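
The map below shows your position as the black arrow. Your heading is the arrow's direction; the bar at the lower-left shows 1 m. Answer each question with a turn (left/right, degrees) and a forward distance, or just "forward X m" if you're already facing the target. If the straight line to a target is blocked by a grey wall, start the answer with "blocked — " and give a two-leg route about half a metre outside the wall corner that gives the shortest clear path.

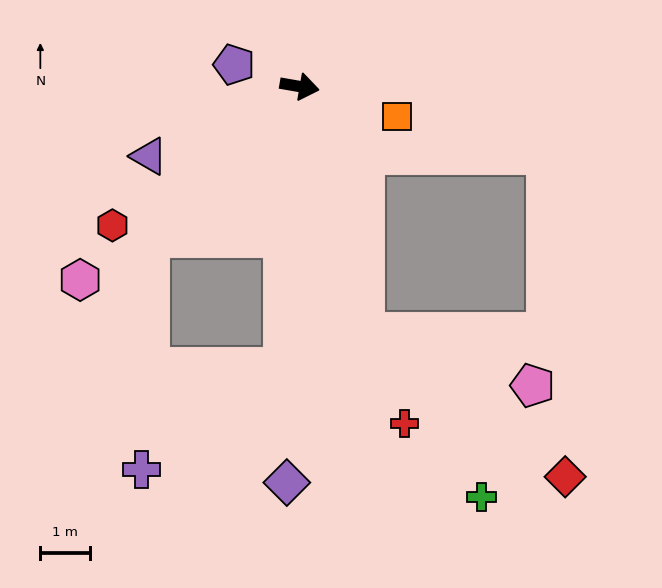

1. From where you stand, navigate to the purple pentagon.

turn left 171°, forward 1.4 m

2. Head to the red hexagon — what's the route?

turn right 134°, forward 4.7 m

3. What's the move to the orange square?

turn right 7°, forward 2.1 m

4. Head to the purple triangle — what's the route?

turn right 145°, forward 3.4 m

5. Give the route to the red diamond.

blocked — turn right 66°, forward 5.2 m, then turn left 40°, forward 5.0 m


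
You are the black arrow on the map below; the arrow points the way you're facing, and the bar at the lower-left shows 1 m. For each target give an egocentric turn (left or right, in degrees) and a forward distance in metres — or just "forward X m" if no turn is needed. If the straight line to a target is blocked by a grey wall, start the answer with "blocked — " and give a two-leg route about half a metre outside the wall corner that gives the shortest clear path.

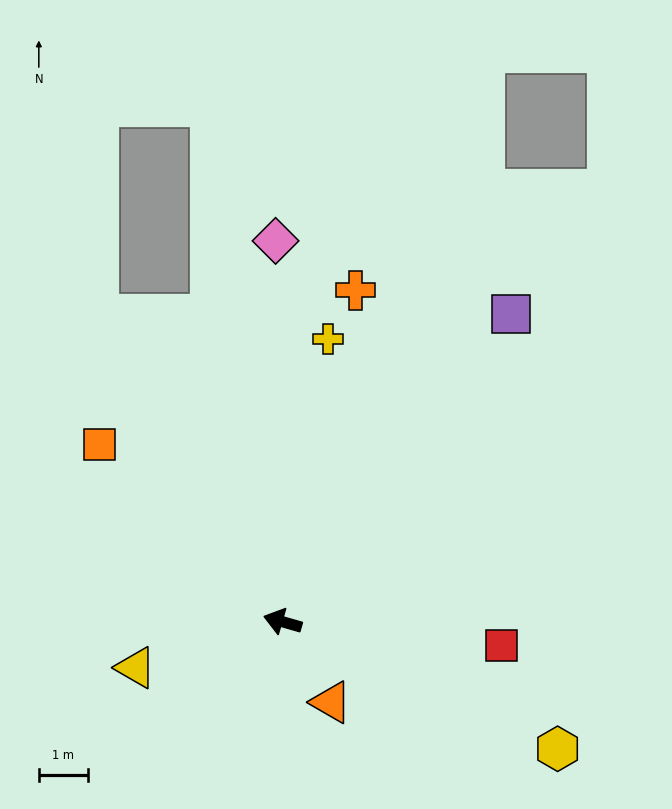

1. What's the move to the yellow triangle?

turn left 33°, forward 3.1 m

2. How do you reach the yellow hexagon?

turn left 171°, forward 6.1 m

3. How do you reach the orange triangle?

turn left 137°, forward 1.9 m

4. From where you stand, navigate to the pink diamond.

turn right 73°, forward 7.7 m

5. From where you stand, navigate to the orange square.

turn right 28°, forward 5.2 m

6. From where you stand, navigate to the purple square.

turn right 111°, forward 7.8 m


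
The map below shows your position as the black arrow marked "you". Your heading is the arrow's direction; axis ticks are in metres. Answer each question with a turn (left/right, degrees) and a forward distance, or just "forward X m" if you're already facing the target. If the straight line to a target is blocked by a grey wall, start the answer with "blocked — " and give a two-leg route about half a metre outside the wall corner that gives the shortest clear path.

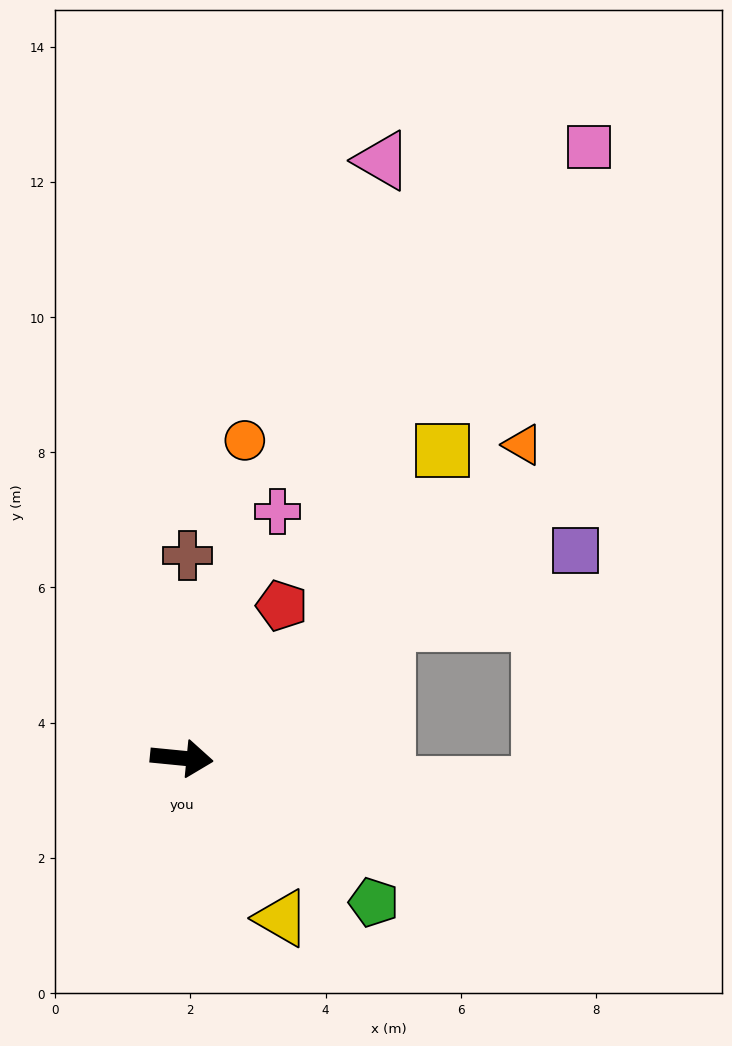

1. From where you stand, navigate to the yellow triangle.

turn right 52°, forward 2.8 m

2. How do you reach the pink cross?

turn left 74°, forward 3.9 m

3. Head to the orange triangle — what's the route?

turn left 48°, forward 6.9 m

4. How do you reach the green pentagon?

turn right 31°, forward 3.6 m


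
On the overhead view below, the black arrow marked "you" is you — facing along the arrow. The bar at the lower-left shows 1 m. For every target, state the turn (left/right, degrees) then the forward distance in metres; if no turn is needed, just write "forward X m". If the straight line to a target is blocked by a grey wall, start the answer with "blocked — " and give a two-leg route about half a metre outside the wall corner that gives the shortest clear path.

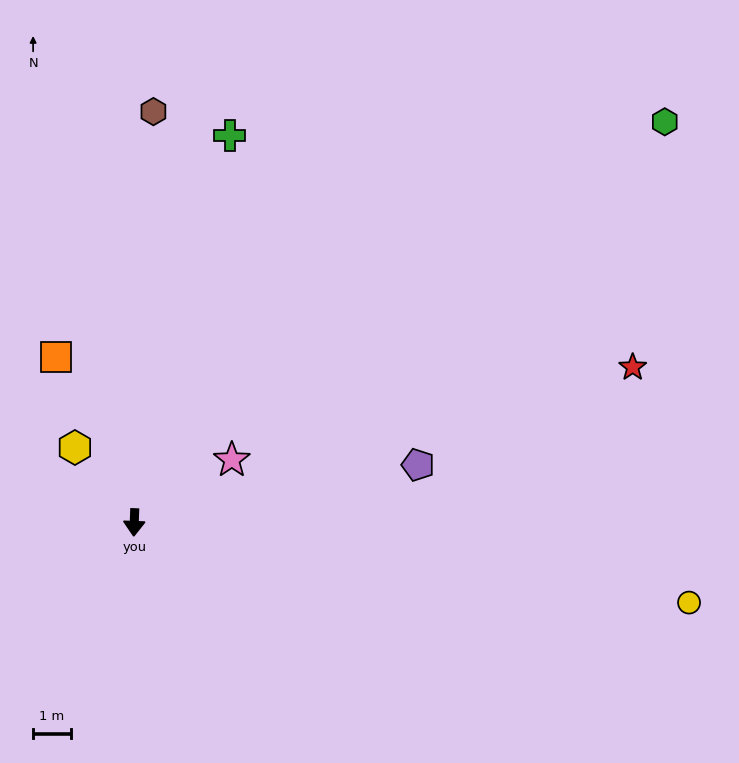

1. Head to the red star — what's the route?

turn left 109°, forward 13.8 m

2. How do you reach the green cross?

turn left 168°, forward 10.5 m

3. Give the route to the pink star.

turn left 125°, forward 3.1 m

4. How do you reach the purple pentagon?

turn left 104°, forward 7.6 m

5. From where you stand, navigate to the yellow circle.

turn left 84°, forward 14.8 m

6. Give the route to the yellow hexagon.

turn right 139°, forward 2.5 m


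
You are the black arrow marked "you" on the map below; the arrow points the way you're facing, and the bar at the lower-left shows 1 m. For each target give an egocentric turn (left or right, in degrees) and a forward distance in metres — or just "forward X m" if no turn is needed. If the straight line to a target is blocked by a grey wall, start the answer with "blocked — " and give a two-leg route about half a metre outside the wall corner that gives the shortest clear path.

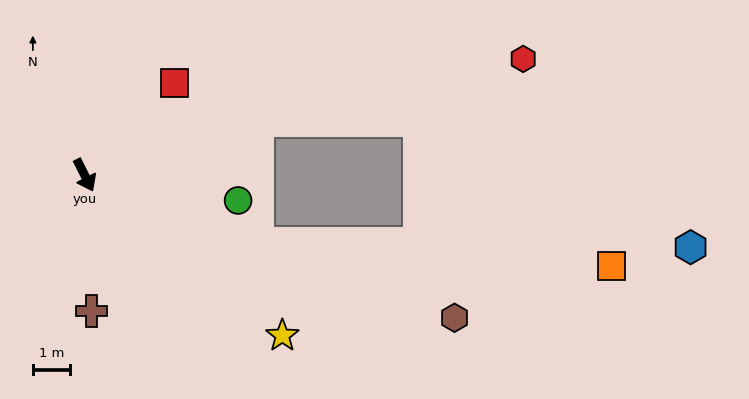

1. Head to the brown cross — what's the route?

turn right 24°, forward 3.7 m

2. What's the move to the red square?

turn left 109°, forward 3.5 m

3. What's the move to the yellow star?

turn left 24°, forward 6.8 m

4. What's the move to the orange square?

blocked — turn left 42°, forward 5.0 m, then turn left 18°, forward 9.5 m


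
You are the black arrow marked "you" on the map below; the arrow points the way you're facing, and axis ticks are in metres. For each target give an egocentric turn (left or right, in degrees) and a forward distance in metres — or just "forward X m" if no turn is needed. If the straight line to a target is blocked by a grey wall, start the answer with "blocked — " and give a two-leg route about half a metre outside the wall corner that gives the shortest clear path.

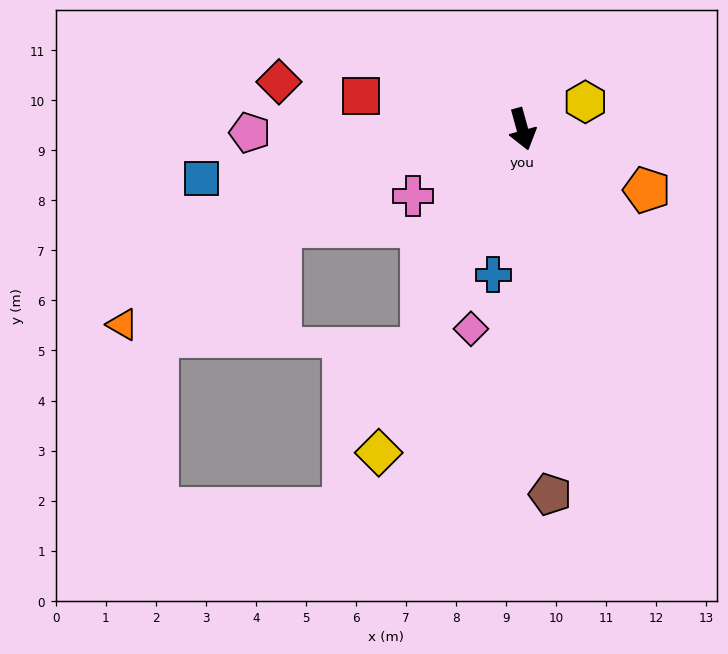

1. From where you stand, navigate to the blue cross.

turn right 27°, forward 3.0 m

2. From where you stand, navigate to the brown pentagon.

turn right 11°, forward 7.3 m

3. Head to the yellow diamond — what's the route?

turn right 39°, forward 7.1 m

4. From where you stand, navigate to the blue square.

turn right 97°, forward 6.5 m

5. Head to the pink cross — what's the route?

turn right 74°, forward 2.6 m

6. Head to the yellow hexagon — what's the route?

turn left 98°, forward 1.4 m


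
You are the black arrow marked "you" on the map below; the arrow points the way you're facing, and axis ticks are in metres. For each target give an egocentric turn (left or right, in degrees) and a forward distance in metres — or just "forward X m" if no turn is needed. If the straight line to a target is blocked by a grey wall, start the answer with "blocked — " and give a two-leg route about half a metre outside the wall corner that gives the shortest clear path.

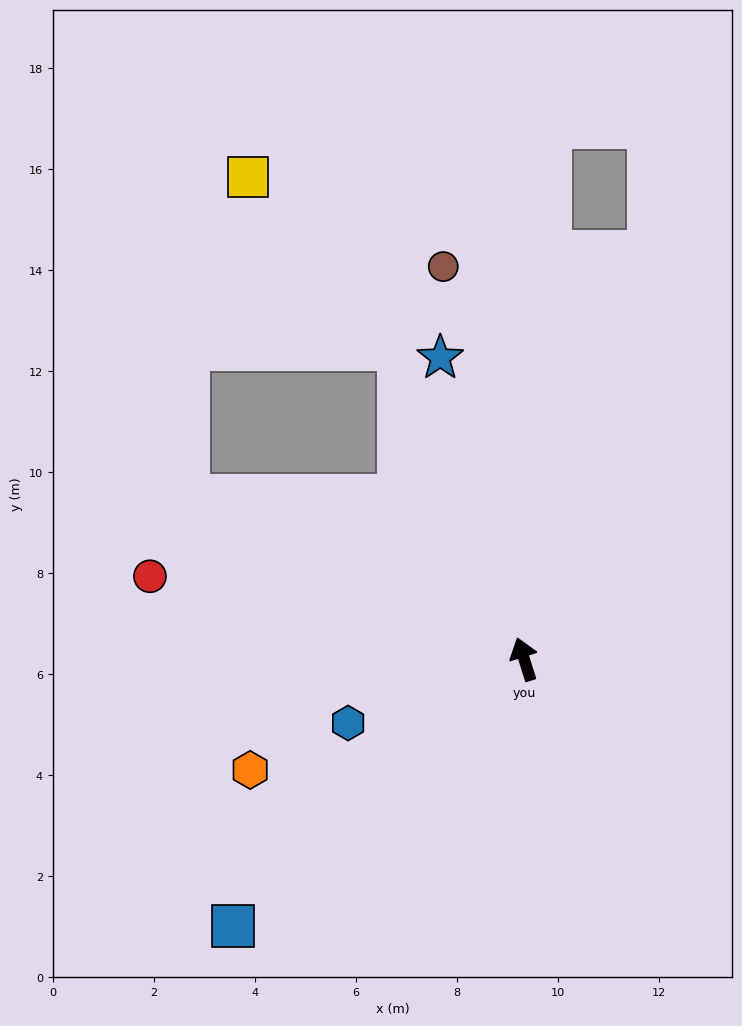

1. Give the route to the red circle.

turn left 60°, forward 7.6 m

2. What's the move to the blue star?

turn right 2°, forward 6.2 m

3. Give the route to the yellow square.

blocked — turn left 4°, forward 6.6 m, then turn left 20°, forward 4.5 m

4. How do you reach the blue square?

turn left 115°, forward 7.8 m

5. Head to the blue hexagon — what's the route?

turn left 92°, forward 3.7 m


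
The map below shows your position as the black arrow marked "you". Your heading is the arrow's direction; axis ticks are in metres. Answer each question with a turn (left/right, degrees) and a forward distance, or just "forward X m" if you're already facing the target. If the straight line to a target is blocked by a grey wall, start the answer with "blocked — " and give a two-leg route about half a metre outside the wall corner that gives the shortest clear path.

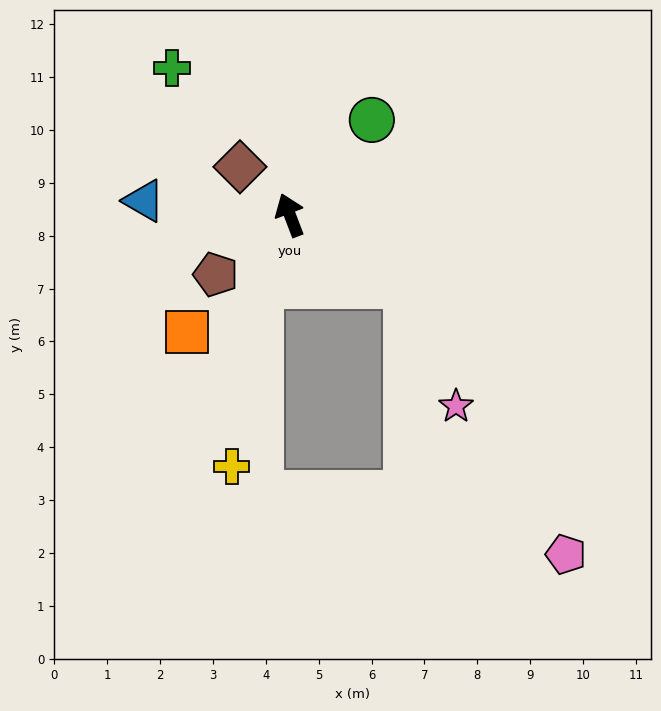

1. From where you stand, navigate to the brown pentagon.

turn left 108°, forward 1.8 m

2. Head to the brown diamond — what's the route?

turn left 25°, forward 1.3 m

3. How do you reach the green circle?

turn right 62°, forward 2.4 m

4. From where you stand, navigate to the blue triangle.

turn left 64°, forward 2.8 m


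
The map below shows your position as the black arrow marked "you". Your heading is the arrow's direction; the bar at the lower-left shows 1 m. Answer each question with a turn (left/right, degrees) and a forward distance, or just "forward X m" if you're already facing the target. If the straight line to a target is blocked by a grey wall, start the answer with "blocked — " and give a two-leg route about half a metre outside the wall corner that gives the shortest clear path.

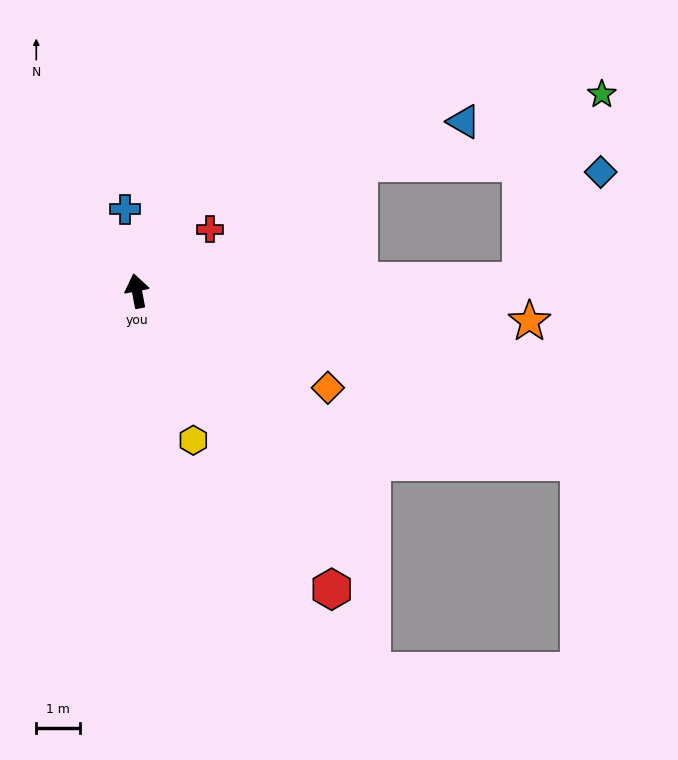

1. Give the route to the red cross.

turn right 61°, forward 2.2 m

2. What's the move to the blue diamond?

blocked — turn right 99°, forward 8.7 m, then turn left 52°, forward 3.1 m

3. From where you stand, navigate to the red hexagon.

turn right 158°, forward 8.1 m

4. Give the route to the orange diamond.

turn right 128°, forward 4.9 m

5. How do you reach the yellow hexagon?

turn right 170°, forward 3.6 m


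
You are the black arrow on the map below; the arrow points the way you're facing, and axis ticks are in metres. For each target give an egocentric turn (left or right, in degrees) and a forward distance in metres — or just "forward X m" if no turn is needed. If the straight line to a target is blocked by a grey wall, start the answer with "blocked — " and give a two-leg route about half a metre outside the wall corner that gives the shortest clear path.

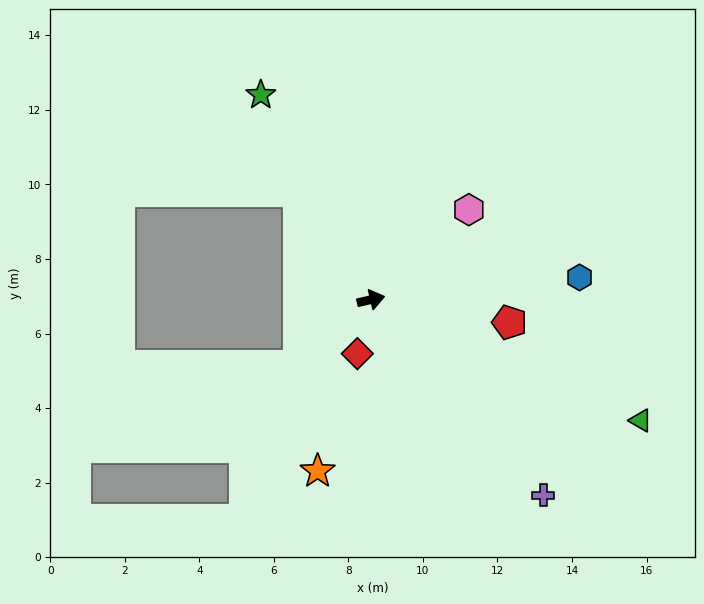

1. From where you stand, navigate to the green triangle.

turn right 37°, forward 7.9 m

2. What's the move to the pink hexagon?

turn left 30°, forward 3.6 m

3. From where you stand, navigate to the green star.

turn left 105°, forward 6.2 m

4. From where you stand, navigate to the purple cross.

turn right 62°, forward 7.0 m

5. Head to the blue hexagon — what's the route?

turn right 7°, forward 5.6 m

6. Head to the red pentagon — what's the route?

turn right 22°, forward 3.8 m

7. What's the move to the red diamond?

turn right 117°, forward 1.5 m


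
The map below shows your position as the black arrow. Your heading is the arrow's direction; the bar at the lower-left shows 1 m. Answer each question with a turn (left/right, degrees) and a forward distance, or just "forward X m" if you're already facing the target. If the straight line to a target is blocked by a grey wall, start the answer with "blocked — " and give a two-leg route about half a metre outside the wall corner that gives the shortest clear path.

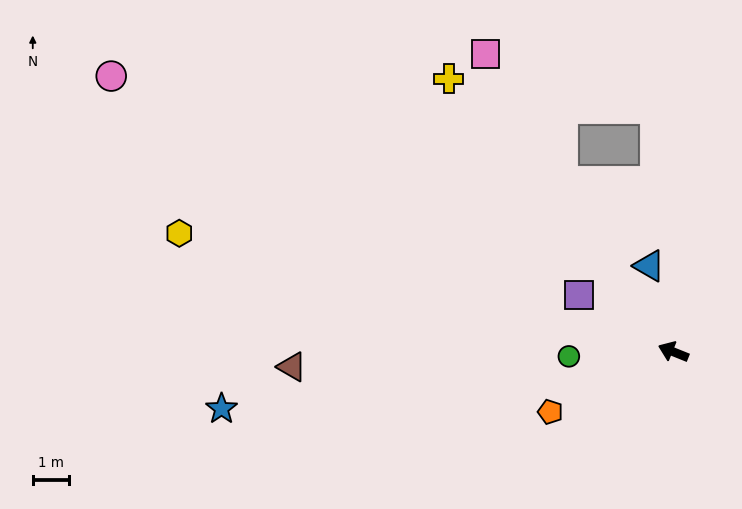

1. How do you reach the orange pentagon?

turn left 48°, forward 3.7 m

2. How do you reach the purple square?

turn right 9°, forward 3.0 m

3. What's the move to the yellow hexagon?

turn left 8°, forward 13.9 m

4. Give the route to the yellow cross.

turn right 29°, forward 9.7 m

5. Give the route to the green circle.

turn left 24°, forward 2.9 m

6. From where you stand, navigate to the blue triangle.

turn right 52°, forward 2.4 m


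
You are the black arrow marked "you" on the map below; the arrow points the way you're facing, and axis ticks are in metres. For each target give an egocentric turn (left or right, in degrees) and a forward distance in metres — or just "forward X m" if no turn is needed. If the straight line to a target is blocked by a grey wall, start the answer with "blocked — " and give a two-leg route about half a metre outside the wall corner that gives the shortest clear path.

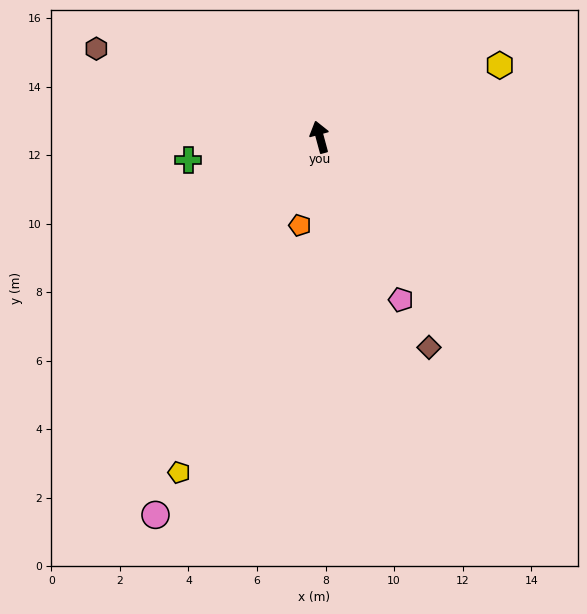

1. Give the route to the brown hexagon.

turn left 53°, forward 7.0 m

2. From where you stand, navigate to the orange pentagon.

turn left 152°, forward 2.6 m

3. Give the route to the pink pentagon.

turn right 169°, forward 5.3 m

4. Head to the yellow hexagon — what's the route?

turn right 83°, forward 5.7 m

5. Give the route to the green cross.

turn left 85°, forward 3.9 m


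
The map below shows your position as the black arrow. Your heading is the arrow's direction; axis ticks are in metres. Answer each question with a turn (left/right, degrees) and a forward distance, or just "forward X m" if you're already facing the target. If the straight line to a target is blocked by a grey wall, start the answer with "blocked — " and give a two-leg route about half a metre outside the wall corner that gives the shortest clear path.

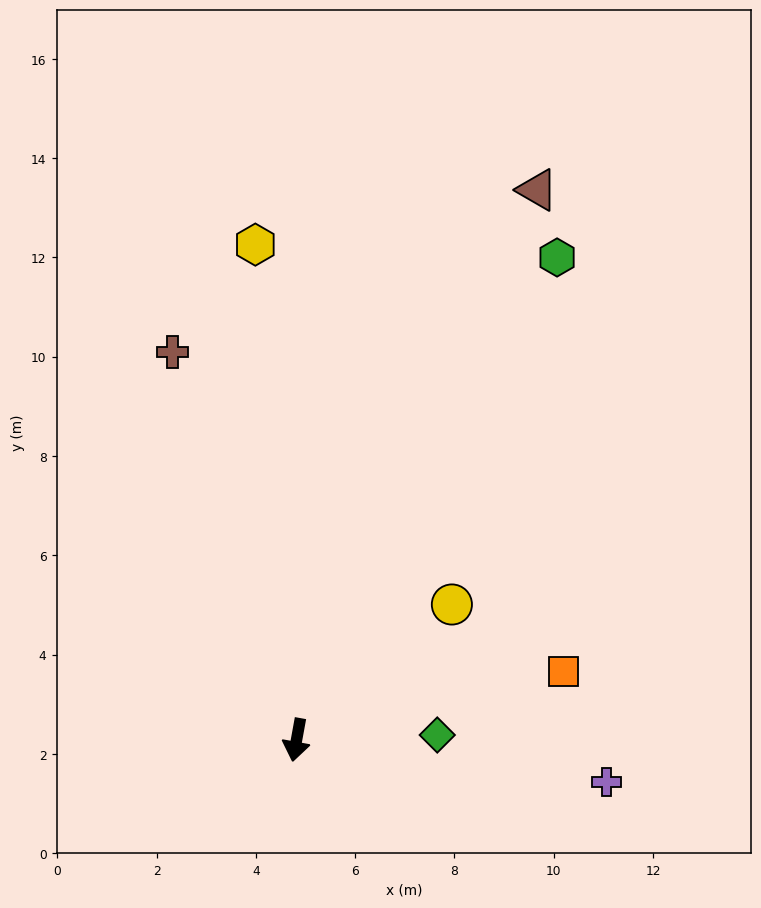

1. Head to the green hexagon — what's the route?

turn left 162°, forward 11.0 m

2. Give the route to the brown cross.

turn right 152°, forward 8.2 m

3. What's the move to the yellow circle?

turn left 141°, forward 4.2 m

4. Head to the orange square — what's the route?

turn left 115°, forward 5.6 m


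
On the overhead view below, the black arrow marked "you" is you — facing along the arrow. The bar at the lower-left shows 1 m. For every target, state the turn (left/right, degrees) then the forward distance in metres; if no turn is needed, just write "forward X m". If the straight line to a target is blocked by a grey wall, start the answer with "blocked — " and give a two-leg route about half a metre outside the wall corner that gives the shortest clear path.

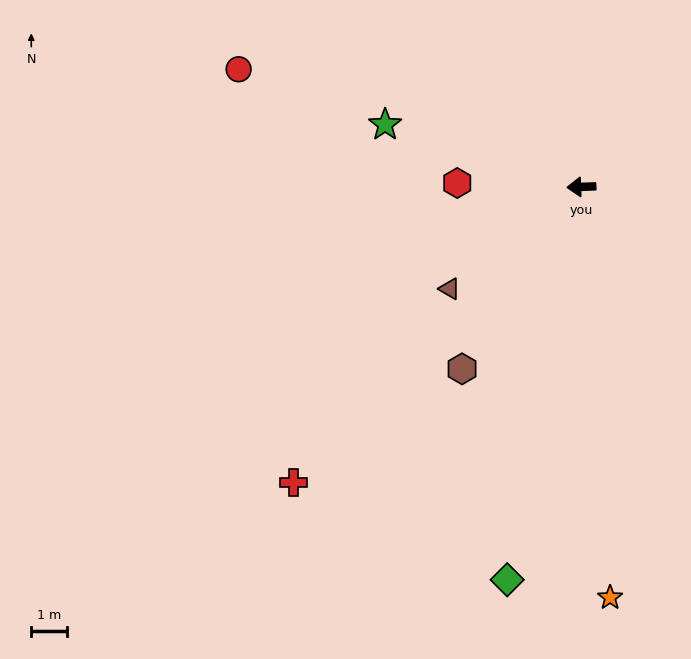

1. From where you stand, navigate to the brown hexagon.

turn left 55°, forward 6.2 m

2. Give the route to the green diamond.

turn left 77°, forward 11.3 m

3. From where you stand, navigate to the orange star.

turn left 92°, forward 11.7 m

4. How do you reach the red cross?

turn left 44°, forward 11.7 m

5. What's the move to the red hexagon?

turn right 4°, forward 3.5 m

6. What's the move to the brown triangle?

turn left 36°, forward 4.7 m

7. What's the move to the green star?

turn right 20°, forward 5.8 m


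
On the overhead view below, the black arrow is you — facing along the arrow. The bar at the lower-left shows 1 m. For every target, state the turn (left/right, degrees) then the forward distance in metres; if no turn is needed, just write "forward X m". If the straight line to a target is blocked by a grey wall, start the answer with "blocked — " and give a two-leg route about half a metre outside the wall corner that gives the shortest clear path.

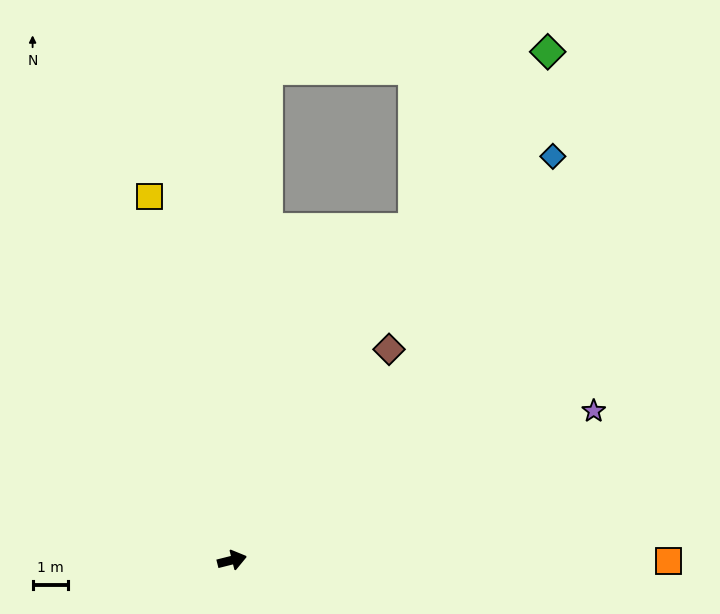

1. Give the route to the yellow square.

turn left 89°, forward 10.4 m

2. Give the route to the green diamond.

turn left 44°, forward 16.7 m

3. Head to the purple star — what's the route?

turn left 8°, forward 10.9 m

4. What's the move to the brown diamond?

turn left 39°, forward 7.3 m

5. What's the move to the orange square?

turn right 14°, forward 12.2 m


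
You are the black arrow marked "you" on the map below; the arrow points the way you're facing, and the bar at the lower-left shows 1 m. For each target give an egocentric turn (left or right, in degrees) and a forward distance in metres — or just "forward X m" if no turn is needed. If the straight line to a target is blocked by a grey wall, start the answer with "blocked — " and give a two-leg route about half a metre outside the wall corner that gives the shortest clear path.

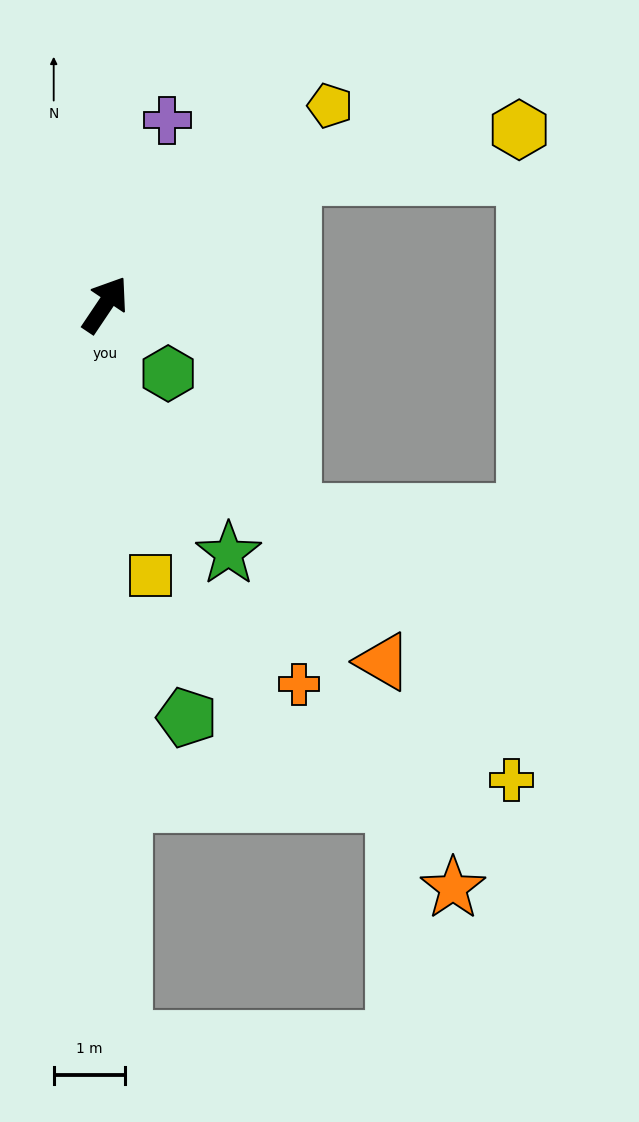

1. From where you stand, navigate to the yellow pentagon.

turn right 15°, forward 4.2 m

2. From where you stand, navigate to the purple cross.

turn left 15°, forward 2.7 m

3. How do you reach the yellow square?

turn right 137°, forward 3.9 m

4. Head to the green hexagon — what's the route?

turn right 104°, forward 1.3 m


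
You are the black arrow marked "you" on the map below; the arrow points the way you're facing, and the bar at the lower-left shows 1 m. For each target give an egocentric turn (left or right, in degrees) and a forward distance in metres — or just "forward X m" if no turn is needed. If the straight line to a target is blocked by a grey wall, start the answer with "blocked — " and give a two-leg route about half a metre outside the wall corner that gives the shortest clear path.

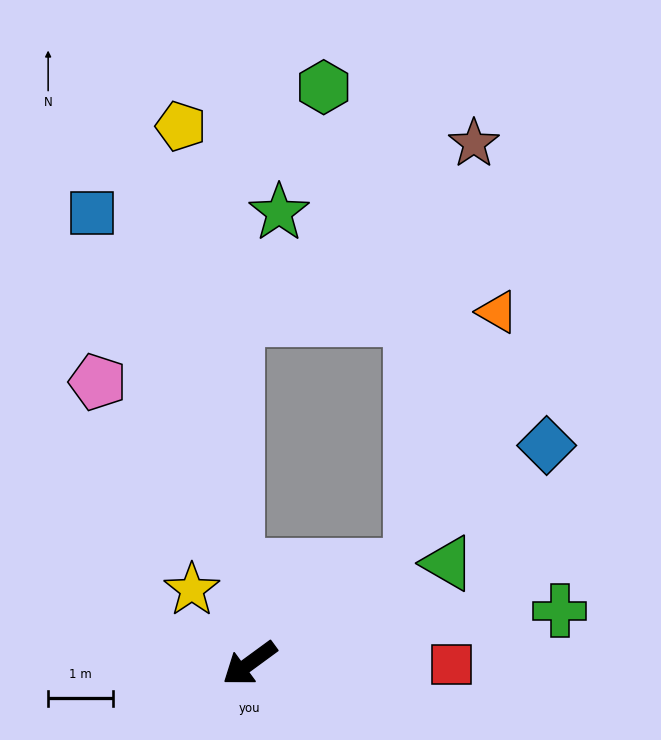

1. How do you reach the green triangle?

turn left 171°, forward 3.4 m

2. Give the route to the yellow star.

turn right 88°, forward 1.5 m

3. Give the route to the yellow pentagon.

turn right 119°, forward 8.4 m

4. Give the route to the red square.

turn left 144°, forward 3.1 m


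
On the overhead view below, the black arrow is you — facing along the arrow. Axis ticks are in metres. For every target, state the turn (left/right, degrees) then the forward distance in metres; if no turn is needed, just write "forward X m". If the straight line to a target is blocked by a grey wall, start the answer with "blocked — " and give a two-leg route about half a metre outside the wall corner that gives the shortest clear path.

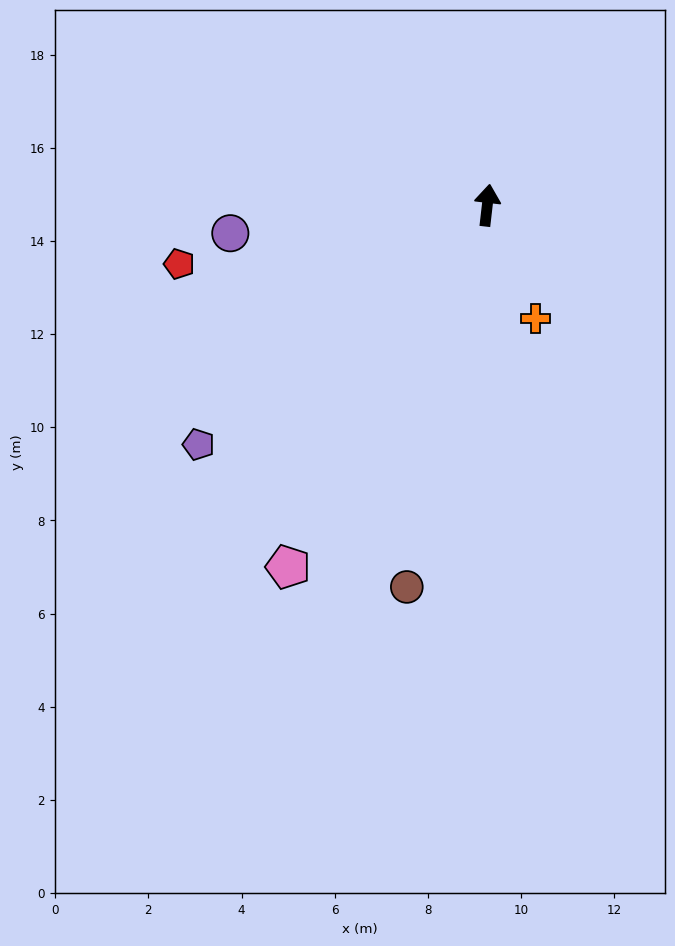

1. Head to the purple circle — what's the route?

turn left 103°, forward 5.5 m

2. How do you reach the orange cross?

turn right 150°, forward 2.6 m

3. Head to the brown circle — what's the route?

turn left 175°, forward 8.4 m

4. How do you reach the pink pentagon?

turn left 158°, forward 8.9 m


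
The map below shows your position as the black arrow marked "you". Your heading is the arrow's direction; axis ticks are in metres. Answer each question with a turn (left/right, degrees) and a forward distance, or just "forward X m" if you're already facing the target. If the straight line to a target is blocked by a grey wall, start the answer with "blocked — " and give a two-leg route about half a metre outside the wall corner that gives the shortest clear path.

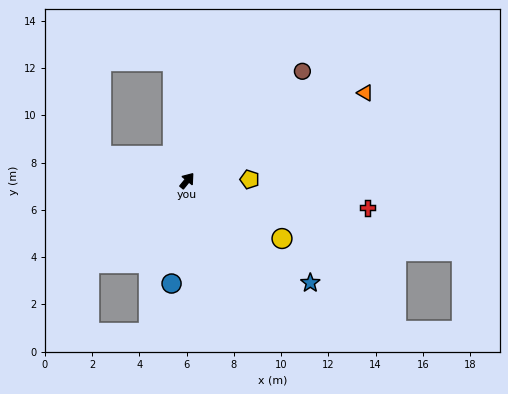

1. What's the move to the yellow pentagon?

turn right 50°, forward 2.6 m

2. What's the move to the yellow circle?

turn right 82°, forward 4.7 m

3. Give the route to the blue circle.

turn right 150°, forward 4.4 m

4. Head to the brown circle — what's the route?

turn right 8°, forward 6.7 m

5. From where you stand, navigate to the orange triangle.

turn right 25°, forward 8.4 m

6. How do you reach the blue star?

turn right 91°, forward 6.8 m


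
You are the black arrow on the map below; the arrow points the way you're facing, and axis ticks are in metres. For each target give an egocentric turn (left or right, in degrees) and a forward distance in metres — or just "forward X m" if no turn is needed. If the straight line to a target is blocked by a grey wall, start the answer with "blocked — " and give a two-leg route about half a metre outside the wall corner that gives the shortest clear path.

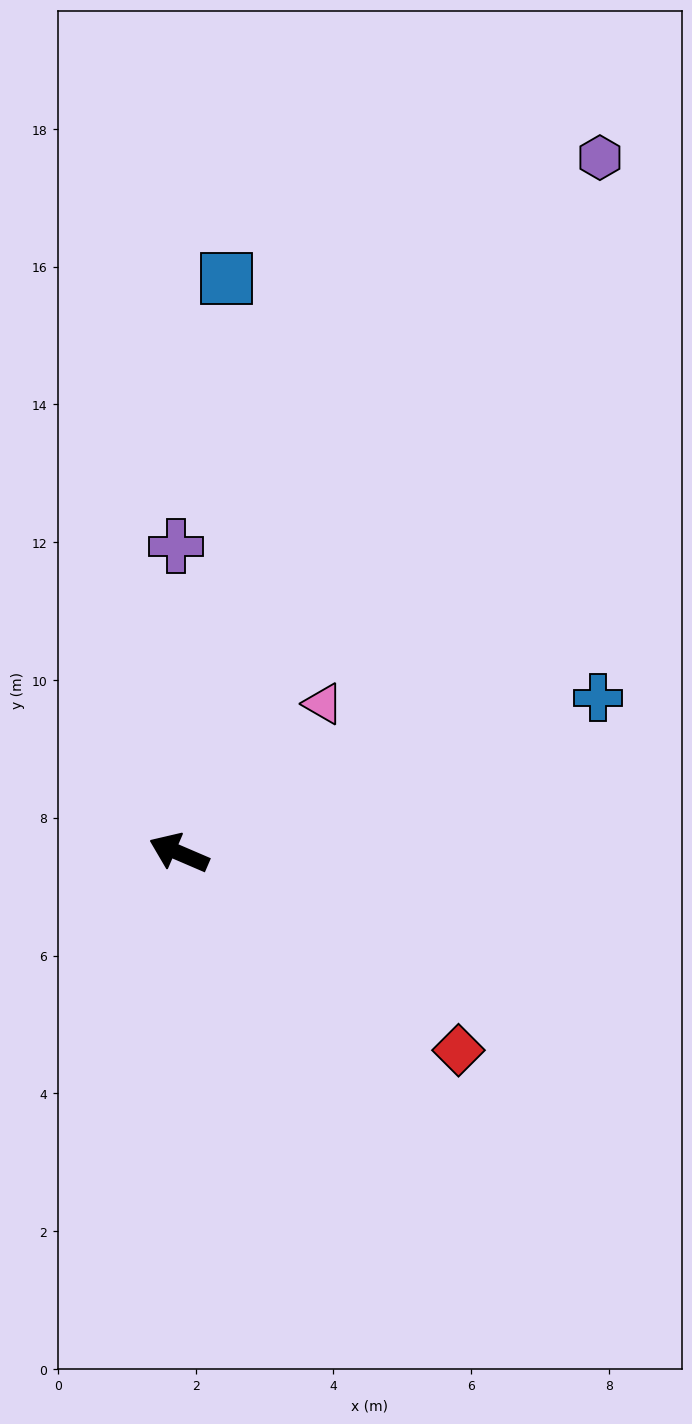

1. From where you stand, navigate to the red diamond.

turn left 168°, forward 5.0 m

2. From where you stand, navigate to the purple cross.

turn right 66°, forward 4.4 m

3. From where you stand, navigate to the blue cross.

turn right 136°, forward 6.5 m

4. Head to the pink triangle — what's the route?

turn right 111°, forward 3.0 m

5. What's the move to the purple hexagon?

turn right 98°, forward 11.8 m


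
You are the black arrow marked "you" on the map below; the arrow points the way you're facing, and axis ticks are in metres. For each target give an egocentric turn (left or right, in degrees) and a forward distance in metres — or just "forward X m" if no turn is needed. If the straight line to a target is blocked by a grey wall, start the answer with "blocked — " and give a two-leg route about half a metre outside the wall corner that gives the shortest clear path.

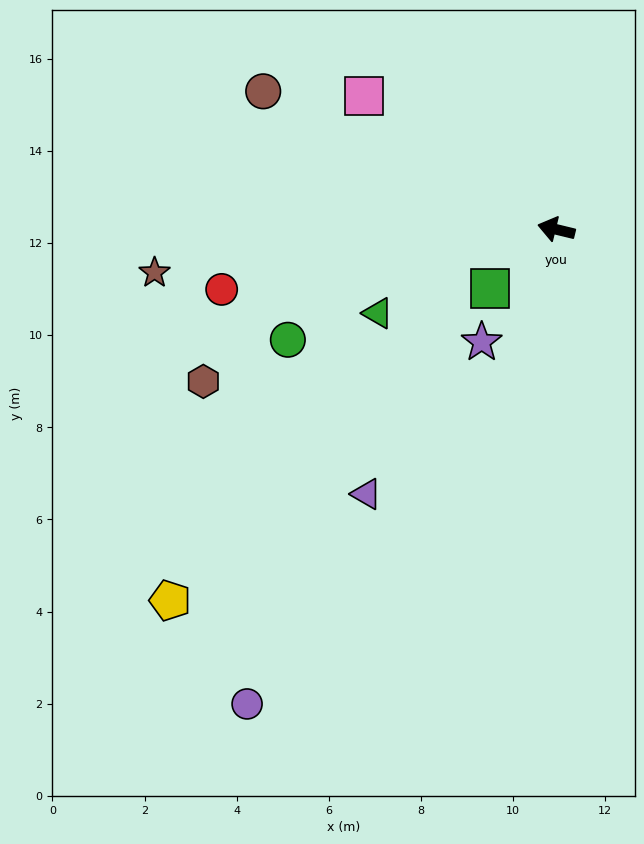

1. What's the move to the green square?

turn left 55°, forward 1.9 m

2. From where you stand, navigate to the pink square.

turn right 21°, forward 5.1 m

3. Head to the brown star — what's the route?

turn left 20°, forward 8.8 m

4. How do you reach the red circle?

turn left 24°, forward 7.4 m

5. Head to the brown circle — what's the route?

turn right 12°, forward 7.0 m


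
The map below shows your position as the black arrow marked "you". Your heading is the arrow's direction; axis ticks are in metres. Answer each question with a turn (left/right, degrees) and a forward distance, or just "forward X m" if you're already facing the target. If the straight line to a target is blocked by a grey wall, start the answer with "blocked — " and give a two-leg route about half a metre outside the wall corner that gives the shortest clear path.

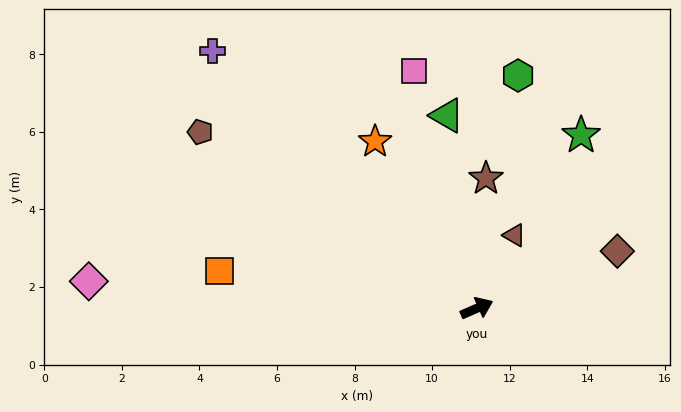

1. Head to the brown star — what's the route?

turn left 62°, forward 3.4 m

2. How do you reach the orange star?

turn left 98°, forward 5.0 m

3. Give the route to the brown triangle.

turn left 39°, forward 2.1 m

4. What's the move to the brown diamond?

forward 3.9 m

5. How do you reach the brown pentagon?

turn left 124°, forward 8.5 m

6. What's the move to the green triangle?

turn left 75°, forward 5.0 m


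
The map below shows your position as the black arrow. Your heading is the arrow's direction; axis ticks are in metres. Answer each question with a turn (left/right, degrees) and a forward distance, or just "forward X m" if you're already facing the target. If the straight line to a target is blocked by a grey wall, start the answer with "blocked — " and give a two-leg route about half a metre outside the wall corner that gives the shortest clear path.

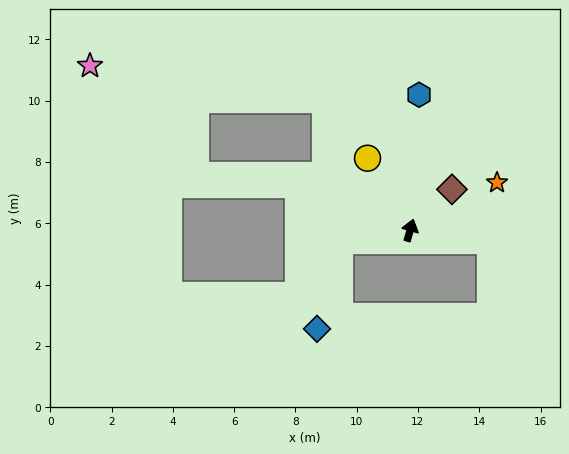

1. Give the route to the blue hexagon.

turn left 12°, forward 4.4 m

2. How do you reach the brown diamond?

turn right 30°, forward 1.9 m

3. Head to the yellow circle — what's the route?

turn left 47°, forward 2.7 m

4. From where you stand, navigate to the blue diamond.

blocked — turn left 115°, forward 2.3 m, then turn left 66°, forward 3.0 m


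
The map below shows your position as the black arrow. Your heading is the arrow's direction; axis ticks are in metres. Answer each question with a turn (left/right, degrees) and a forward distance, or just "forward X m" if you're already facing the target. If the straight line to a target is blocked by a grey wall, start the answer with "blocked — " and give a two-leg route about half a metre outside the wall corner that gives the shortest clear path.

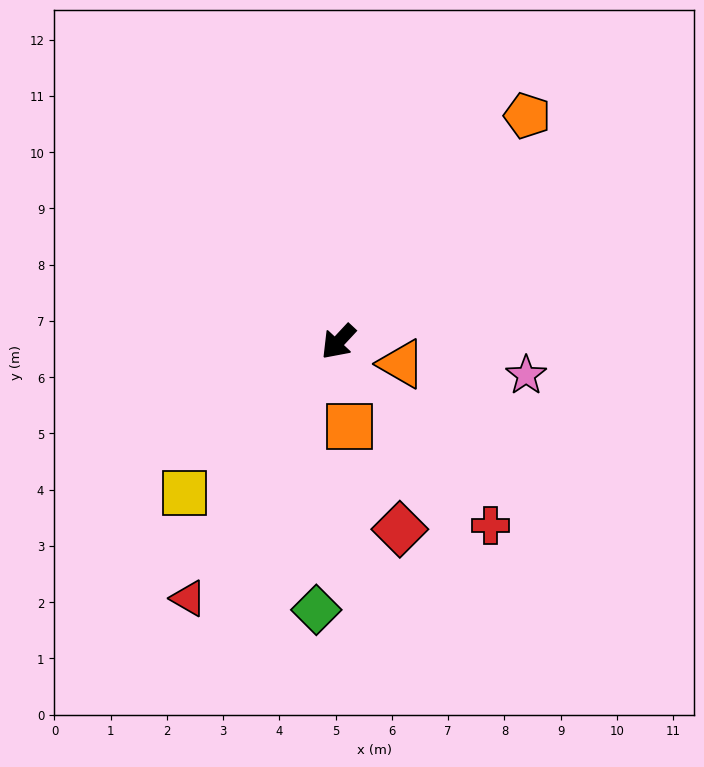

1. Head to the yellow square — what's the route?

turn right 3°, forward 3.8 m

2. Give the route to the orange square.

turn left 50°, forward 1.5 m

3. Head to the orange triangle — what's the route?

turn left 114°, forward 1.2 m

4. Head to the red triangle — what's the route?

turn left 13°, forward 5.3 m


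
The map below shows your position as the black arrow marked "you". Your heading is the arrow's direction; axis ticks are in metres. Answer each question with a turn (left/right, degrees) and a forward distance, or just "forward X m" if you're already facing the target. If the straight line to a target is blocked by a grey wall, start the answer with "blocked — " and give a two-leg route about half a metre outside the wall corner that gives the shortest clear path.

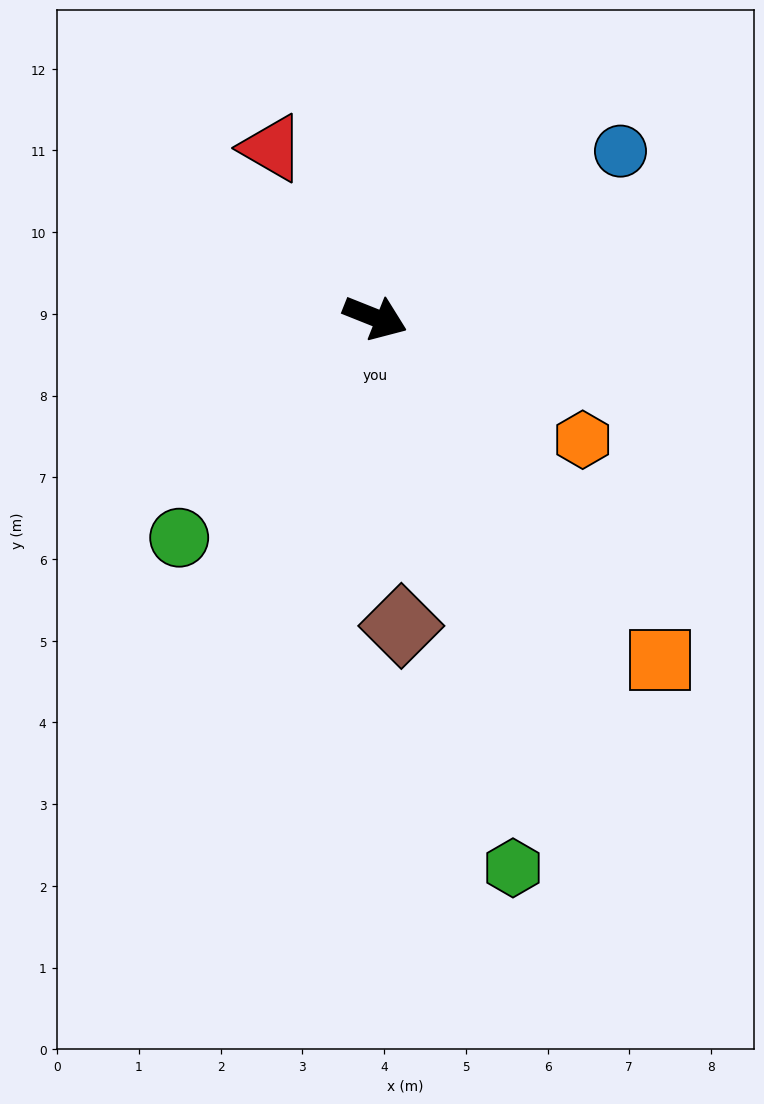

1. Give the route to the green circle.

turn right 110°, forward 3.6 m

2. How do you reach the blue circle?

turn left 56°, forward 3.6 m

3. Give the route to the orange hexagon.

turn right 9°, forward 2.9 m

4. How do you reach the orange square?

turn right 28°, forward 5.4 m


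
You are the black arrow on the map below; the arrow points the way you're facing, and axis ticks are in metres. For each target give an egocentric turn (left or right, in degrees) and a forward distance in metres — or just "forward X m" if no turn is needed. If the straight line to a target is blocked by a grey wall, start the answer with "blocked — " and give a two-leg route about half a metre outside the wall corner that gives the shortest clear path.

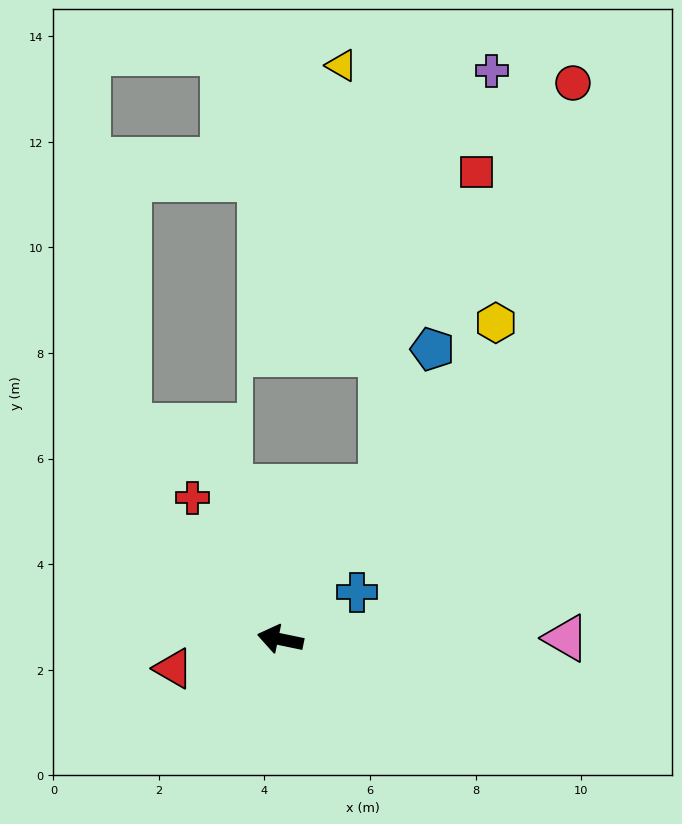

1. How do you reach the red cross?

turn right 46°, forward 3.2 m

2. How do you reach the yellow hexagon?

turn right 113°, forward 7.3 m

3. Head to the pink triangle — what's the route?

turn right 168°, forward 5.4 m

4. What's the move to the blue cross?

turn right 137°, forward 1.7 m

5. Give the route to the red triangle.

turn left 27°, forward 2.1 m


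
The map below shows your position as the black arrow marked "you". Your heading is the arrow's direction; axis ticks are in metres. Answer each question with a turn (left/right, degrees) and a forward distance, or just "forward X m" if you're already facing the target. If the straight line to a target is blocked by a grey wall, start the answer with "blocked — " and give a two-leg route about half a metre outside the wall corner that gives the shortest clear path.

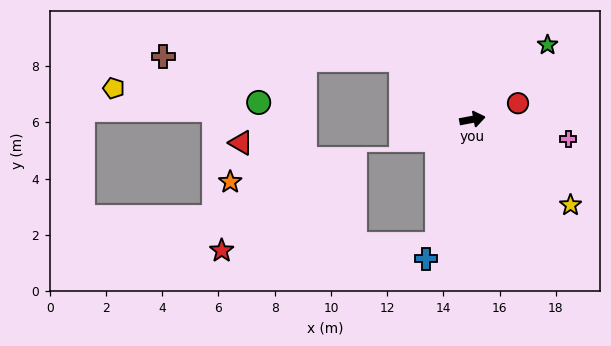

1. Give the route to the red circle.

turn left 9°, forward 1.7 m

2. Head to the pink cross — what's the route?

turn right 22°, forward 3.5 m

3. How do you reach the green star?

turn left 34°, forward 3.8 m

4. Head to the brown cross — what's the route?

blocked — turn left 130°, forward 3.3 m, then turn left 38°, forward 8.4 m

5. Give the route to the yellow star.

turn right 52°, forward 4.6 m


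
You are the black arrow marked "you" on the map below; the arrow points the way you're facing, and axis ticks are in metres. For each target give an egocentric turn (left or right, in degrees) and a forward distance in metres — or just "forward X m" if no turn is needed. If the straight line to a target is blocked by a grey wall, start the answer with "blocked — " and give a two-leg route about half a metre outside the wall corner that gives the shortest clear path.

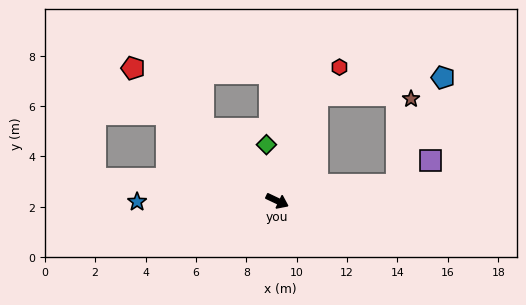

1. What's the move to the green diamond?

turn left 126°, forward 2.3 m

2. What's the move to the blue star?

turn right 154°, forward 5.6 m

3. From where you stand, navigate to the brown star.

blocked — turn left 33°, forward 4.8 m, then turn left 72°, forward 3.4 m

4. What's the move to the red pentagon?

turn left 163°, forward 7.8 m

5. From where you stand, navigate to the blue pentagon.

blocked — turn left 33°, forward 4.8 m, then turn left 59°, forward 4.6 m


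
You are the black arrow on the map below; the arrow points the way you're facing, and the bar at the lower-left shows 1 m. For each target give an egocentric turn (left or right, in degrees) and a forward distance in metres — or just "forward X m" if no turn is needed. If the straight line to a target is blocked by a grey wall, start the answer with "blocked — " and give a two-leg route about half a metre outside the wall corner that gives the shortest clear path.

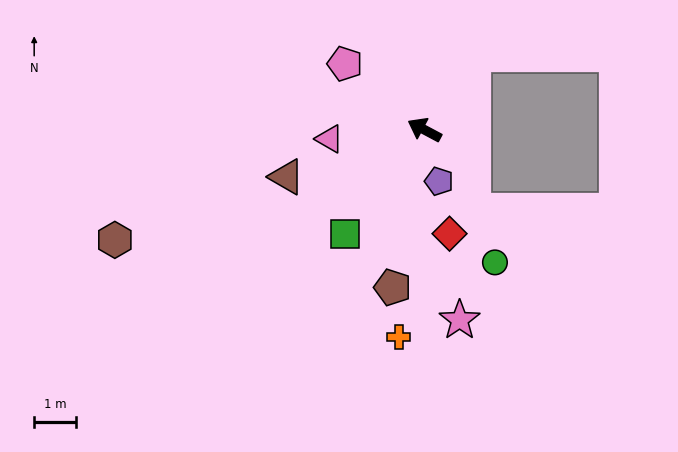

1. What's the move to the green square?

turn left 81°, forward 3.2 m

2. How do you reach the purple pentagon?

turn left 134°, forward 1.3 m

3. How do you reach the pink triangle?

turn left 33°, forward 2.3 m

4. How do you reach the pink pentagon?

turn right 12°, forward 2.5 m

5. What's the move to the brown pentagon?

turn left 107°, forward 3.9 m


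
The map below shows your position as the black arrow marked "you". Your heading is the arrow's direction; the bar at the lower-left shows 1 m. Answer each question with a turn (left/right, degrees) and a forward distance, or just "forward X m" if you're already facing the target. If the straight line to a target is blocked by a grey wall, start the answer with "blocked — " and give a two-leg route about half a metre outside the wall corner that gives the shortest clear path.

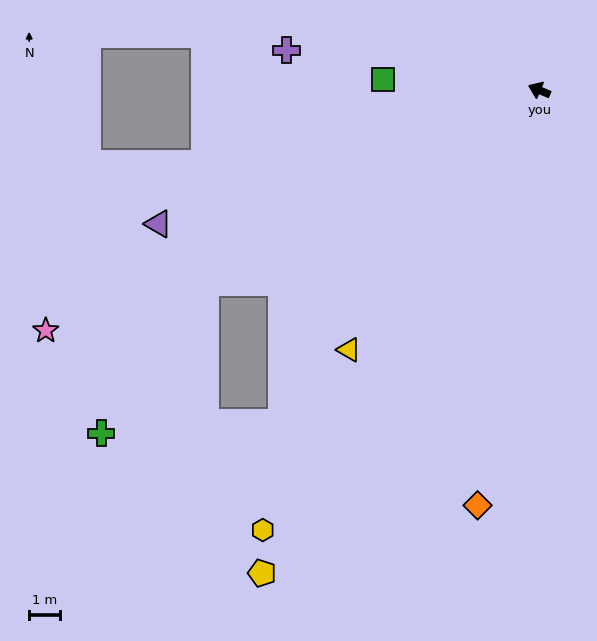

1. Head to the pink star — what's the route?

turn left 49°, forward 17.6 m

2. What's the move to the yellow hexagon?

turn left 81°, forward 16.6 m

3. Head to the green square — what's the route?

turn left 19°, forward 5.0 m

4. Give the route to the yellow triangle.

turn left 77°, forward 10.3 m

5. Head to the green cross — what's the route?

blocked — turn left 53°, forward 12.3 m, then turn left 25°, forward 5.8 m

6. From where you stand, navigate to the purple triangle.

turn left 42°, forward 12.9 m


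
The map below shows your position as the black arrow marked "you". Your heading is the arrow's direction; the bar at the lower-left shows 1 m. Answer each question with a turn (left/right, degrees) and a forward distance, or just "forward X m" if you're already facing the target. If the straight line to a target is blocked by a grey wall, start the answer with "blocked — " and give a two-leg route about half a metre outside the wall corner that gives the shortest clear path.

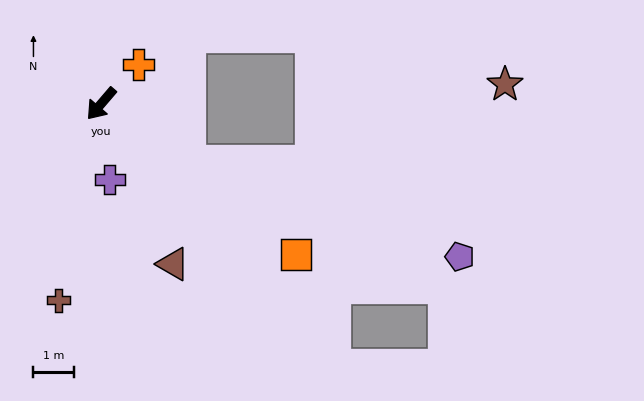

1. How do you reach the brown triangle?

turn left 65°, forward 4.3 m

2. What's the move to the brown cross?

turn left 28°, forward 4.9 m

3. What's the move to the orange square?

turn left 93°, forward 6.0 m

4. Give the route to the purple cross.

turn left 47°, forward 1.9 m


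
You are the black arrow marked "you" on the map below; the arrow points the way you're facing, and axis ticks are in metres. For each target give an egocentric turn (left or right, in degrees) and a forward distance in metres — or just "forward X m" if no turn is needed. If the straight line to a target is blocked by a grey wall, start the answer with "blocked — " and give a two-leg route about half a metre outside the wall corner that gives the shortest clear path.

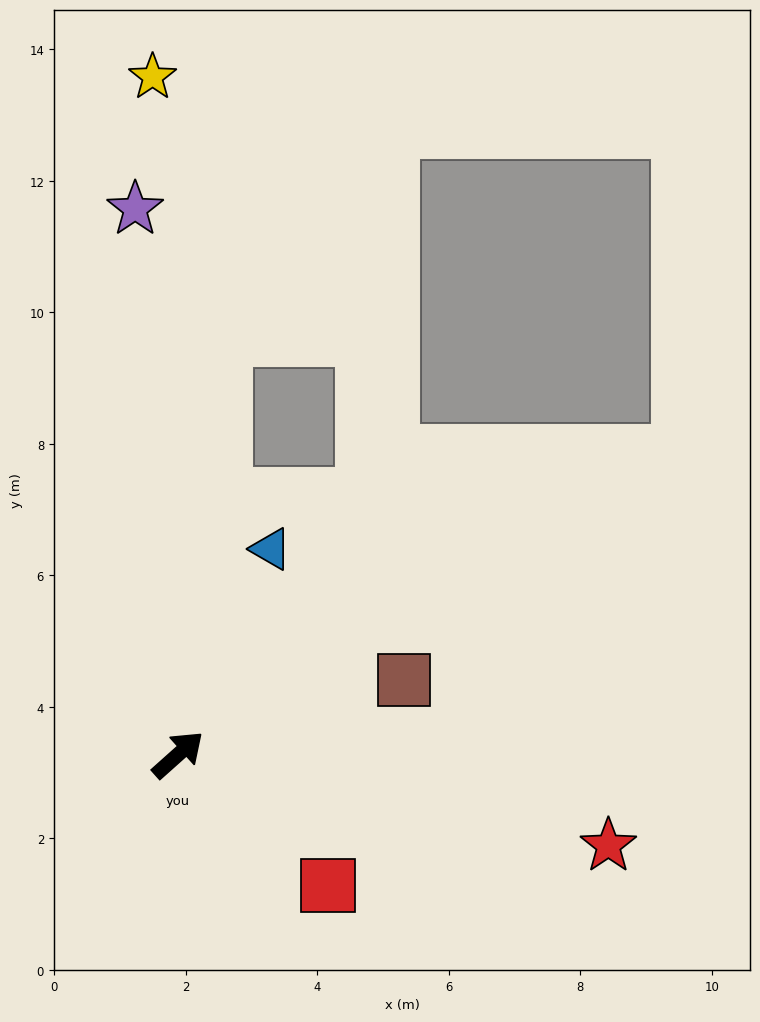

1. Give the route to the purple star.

turn left 53°, forward 8.3 m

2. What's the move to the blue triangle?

turn left 24°, forward 3.4 m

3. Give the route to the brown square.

turn right 23°, forward 3.6 m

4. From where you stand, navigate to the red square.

turn right 83°, forward 3.0 m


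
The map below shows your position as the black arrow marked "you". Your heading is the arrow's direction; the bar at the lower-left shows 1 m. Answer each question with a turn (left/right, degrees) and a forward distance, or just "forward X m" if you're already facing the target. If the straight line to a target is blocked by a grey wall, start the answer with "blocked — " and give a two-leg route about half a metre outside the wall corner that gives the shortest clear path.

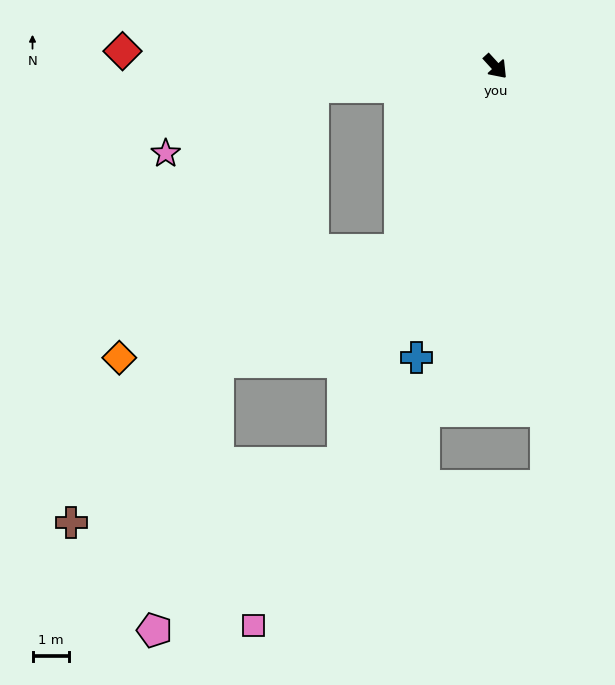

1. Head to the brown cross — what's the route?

blocked — turn right 126°, forward 5.0 m, then turn left 54°, forward 13.6 m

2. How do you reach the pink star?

blocked — turn right 126°, forward 5.0 m, then turn left 18°, forward 4.4 m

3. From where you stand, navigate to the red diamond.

turn right 135°, forward 10.2 m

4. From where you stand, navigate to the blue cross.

turn right 58°, forward 8.2 m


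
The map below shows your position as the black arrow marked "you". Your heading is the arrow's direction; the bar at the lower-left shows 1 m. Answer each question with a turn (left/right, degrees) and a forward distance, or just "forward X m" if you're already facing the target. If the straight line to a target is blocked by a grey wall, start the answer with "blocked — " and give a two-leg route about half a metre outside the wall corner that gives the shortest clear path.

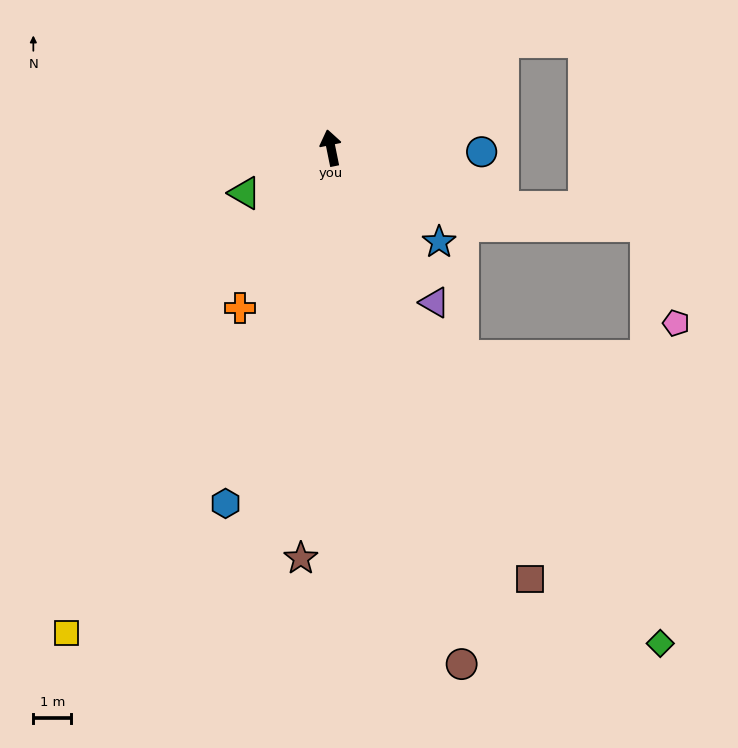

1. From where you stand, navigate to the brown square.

turn right 167°, forward 12.5 m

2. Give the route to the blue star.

turn right 143°, forward 3.8 m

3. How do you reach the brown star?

turn left 164°, forward 10.8 m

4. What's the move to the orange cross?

turn left 139°, forward 4.8 m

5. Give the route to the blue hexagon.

turn left 152°, forward 9.8 m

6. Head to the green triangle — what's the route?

turn left 106°, forward 2.6 m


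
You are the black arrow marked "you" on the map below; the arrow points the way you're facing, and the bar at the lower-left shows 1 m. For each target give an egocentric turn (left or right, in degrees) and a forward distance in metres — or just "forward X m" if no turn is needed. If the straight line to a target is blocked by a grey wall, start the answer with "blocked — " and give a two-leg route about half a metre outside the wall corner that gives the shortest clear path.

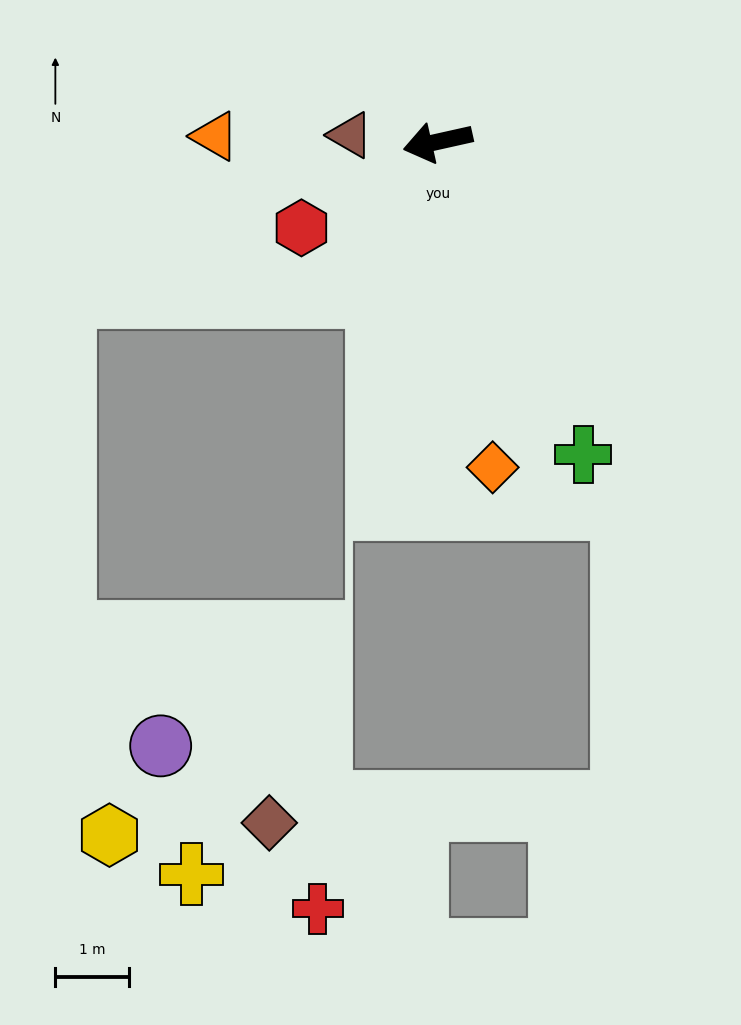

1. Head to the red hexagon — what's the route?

turn left 20°, forward 2.2 m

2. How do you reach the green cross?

turn left 102°, forward 4.7 m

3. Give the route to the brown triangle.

turn right 17°, forward 1.2 m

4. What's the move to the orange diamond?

turn left 87°, forward 4.5 m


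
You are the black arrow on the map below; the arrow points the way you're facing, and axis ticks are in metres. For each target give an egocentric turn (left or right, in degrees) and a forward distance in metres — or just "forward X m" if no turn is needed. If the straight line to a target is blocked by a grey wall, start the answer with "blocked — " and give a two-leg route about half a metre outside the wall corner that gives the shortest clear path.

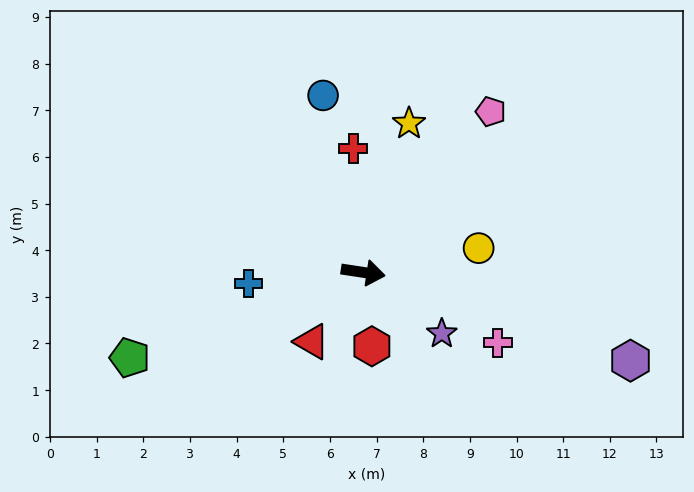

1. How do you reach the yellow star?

turn left 82°, forward 3.3 m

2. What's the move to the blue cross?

turn right 166°, forward 2.5 m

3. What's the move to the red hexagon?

turn right 75°, forward 1.6 m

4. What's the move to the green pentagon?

turn right 151°, forward 5.3 m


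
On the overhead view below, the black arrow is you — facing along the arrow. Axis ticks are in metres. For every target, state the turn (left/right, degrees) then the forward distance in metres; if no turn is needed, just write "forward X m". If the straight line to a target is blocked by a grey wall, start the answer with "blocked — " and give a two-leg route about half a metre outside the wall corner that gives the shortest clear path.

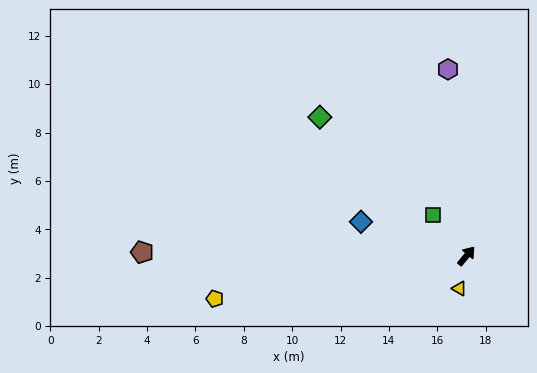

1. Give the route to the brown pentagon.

turn left 129°, forward 13.4 m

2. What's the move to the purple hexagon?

turn left 45°, forward 7.7 m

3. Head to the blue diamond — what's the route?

turn left 112°, forward 4.6 m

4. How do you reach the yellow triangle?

turn right 153°, forward 1.4 m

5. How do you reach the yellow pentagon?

turn left 139°, forward 10.6 m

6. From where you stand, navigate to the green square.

turn left 79°, forward 2.2 m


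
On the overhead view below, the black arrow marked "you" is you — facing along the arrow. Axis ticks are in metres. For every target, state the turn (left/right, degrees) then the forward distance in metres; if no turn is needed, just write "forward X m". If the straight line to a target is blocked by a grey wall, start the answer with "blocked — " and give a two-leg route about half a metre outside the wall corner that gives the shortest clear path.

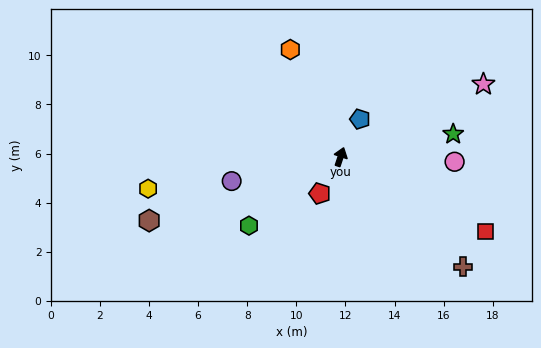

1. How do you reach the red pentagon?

turn left 169°, forward 1.7 m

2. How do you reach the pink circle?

turn right 74°, forward 4.6 m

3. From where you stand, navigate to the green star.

turn right 60°, forward 4.7 m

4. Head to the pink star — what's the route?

turn right 45°, forward 6.5 m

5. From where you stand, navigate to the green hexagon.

turn left 145°, forward 4.7 m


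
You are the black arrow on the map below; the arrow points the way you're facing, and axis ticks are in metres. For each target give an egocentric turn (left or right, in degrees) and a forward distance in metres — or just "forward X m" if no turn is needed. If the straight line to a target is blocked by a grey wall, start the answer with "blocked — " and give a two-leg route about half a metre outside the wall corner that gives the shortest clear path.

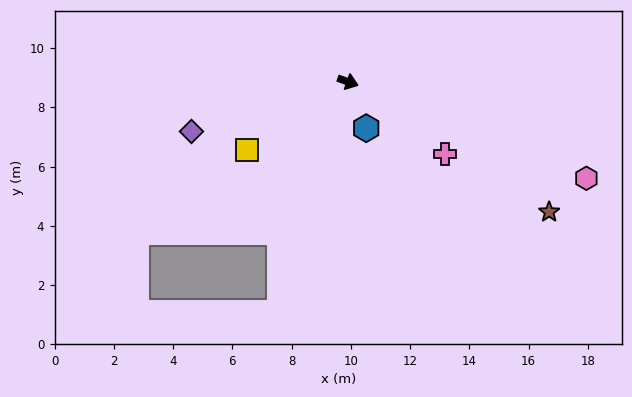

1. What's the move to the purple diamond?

turn right 143°, forward 5.5 m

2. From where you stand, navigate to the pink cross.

turn right 17°, forward 4.1 m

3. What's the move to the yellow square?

turn right 126°, forward 4.1 m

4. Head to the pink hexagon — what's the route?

turn right 2°, forward 8.7 m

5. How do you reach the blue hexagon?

turn right 49°, forward 1.7 m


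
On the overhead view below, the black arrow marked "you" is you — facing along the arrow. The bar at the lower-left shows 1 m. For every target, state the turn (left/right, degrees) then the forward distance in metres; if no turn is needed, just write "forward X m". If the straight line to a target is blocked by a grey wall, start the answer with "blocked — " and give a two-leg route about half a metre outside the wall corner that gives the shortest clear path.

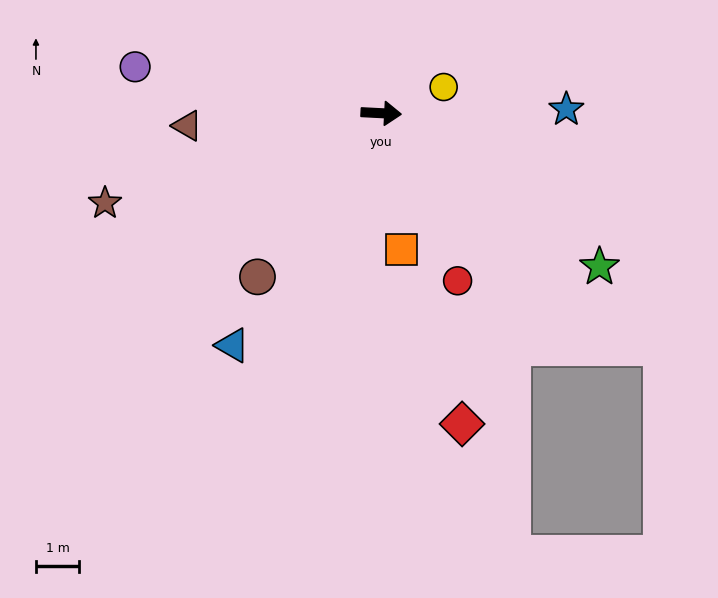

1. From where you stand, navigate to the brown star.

turn right 159°, forward 6.7 m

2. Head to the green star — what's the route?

turn right 32°, forward 6.1 m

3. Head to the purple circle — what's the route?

turn left 172°, forward 5.8 m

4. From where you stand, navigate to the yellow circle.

turn left 26°, forward 1.6 m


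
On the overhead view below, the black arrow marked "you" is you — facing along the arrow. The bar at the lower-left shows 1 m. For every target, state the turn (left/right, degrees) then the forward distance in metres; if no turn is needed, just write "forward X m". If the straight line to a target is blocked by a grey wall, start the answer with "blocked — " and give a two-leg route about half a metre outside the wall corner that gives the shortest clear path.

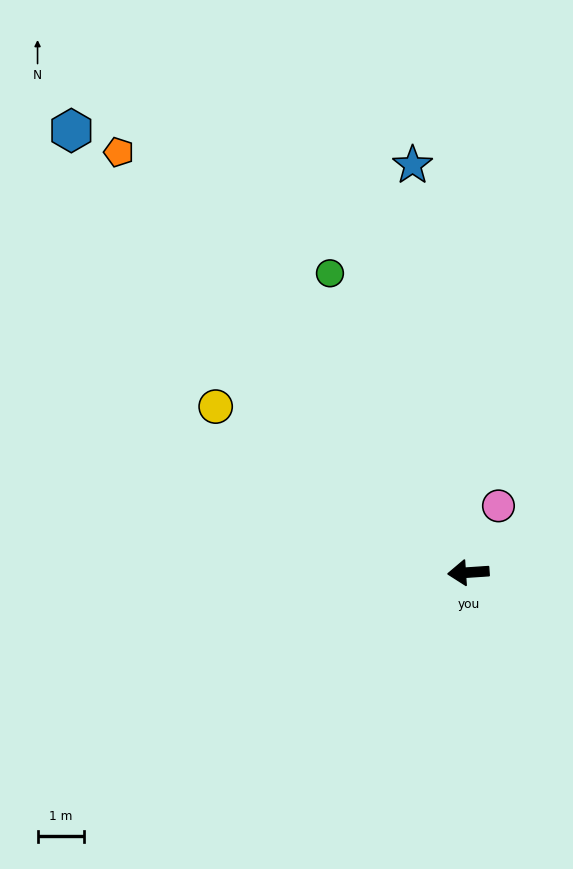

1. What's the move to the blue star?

turn right 86°, forward 8.9 m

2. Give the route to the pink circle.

turn right 118°, forward 1.6 m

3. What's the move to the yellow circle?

turn right 37°, forward 6.5 m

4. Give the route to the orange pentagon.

turn right 54°, forward 11.8 m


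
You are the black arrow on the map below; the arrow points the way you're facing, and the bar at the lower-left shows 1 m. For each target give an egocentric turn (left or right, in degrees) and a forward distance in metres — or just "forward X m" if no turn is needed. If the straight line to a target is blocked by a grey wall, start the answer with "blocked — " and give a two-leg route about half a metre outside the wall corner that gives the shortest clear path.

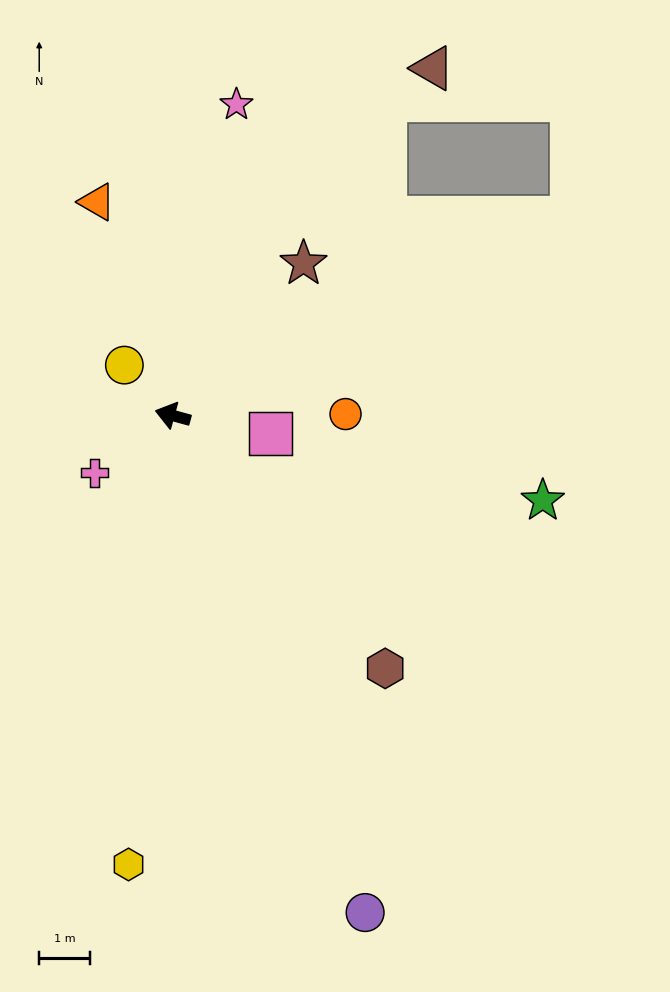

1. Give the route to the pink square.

turn right 175°, forward 2.0 m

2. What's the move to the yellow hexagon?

turn left 100°, forward 9.0 m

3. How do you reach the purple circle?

turn left 126°, forward 10.6 m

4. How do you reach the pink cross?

turn left 51°, forward 1.9 m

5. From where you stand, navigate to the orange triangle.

turn right 55°, forward 4.5 m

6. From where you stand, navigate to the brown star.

turn right 115°, forward 4.0 m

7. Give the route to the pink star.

turn right 86°, forward 6.3 m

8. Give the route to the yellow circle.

turn right 31°, forward 1.4 m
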